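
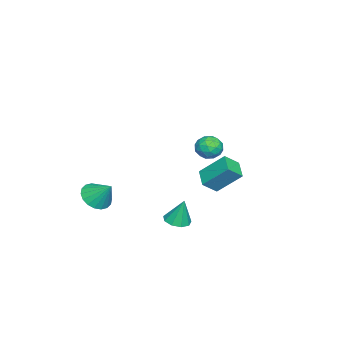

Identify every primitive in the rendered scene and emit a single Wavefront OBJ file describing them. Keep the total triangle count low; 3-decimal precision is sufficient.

v 3.226 1.077 -3.188
v 3.766 0.557 -3.066
v 3.274 1.483 -1.672
v 3.983 1.012 -3.195
v 3.845 1.497 -3.32
v 3.418 1.786 -3.384
v 2.9 1.743 -3.356
v 2.535 1.389 -3.249
v 2.493 0.888 -3.114
v 2.794 0.477 -3.014
v 3.297 0.346 -2.995
v -3.246 1.002 -0.006
v -2.69 1.609 -0.223
v -2.91 0.291 -1.137
v -2.354 0.898 -1.354
v -2.202 0.403 -0.677
v -2.41 0.843 0.022
v -3.19 1.057 -1.382
v -3.398 1.497 -0.683
v -2.655 1.643 -1.073
v -2.045 1.239 -0.637
v -3.555 0.661 -0.723
v -2.945 0.257 -0.287
v -2.998 1.368 -0.015
v -2.602 0.532 -1.345
v -2.514 0.241 -0.947
v -2.186 0.598 -1.075
v -2.833 0.918 0.129
v -2.506 1.275 0.001
v -2.22 0.566 -0.266
v -3.094 0.625 -1.361
v -2.767 0.982 -1.489
v -3.414 1.302 -0.285
v -3.086 1.659 -0.413
v -3.38 1.334 -1.094
v -2.65 1.745 -0.642
v -2.452 1.327 -1.307
v -2.944 1.421 -1.323
v -3.066 1.679 -0.912
v -2.291 1.508 -0.386
v -2.094 1.089 -1.051
v -2.005 0.799 -0.654
v -2.127 1.057 -0.242
v -2.271 1.528 -0.886
v -3.506 0.811 -0.309
v -3.309 0.392 -0.974
v -3.473 0.843 -1.118
v -3.595 1.101 -0.706
v -3.148 0.573 -0.053
v -2.95 0.155 -0.718
v -2.534 0.221 -0.448
v -2.656 0.479 -0.037
v -3.329 0.372 -0.474
v 2.128 2.696 -0.361
v 2.71 2.095 0.322
v 2.007 4.022 0.909
v 2.589 3.421 1.592
v 3.111 3.179 -0.772
v 3.693 2.578 -0.089
v 2.99 4.505 0.498
v 3.572 3.904 1.181
v 2.385 -3.705 -2.65
v 3.241 -4.145 -2.526
v 2.735 -2.715 -1.55
v 3.329 -3.845 -2.824
v 3.231 -3.517 -3.087
v 2.965 -3.227 -3.264
v 2.584 -3.031 -3.319
v 2.164 -2.968 -3.242
v 1.788 -3.052 -3.047
v 1.53 -3.265 -2.774
v 1.441 -3.564 -2.476
v 1.54 -3.892 -2.213
v 1.806 -4.183 -2.036
v 2.187 -4.378 -1.981
v 2.607 -4.441 -2.058
v 2.983 -4.357 -2.253
f 2 1 4
f 2 4 3
f 4 1 5
f 4 5 3
f 5 1 6
f 5 6 3
f 6 1 7
f 6 7 3
f 7 1 8
f 7 8 3
f 8 1 9
f 8 9 3
f 9 1 10
f 9 10 3
f 10 1 11
f 10 11 3
f 11 1 2
f 11 2 3
f 12 49 28
f 49 23 52
f 28 52 17
f 49 52 28
f 12 28 24
f 28 17 29
f 24 29 13
f 28 29 24
f 12 24 33
f 24 13 34
f 33 34 19
f 24 34 33
f 12 33 45
f 33 19 48
f 45 48 22
f 33 48 45
f 12 45 49
f 45 22 53
f 49 53 23
f 45 53 49
f 13 29 40
f 29 17 43
f 40 43 21
f 29 43 40
f 17 52 30
f 52 23 51
f 30 51 16
f 52 51 30
f 23 53 50
f 53 22 46
f 50 46 14
f 53 46 50
f 22 48 47
f 48 19 35
f 47 35 18
f 48 35 47
f 19 34 39
f 34 13 36
f 39 36 20
f 34 36 39
f 15 41 27
f 41 21 42
f 27 42 16
f 41 42 27
f 15 27 25
f 27 16 26
f 25 26 14
f 27 26 25
f 15 25 32
f 25 14 31
f 32 31 18
f 25 31 32
f 15 32 37
f 32 18 38
f 37 38 20
f 32 38 37
f 15 37 41
f 37 20 44
f 41 44 21
f 37 44 41
f 16 42 30
f 42 21 43
f 30 43 17
f 42 43 30
f 14 26 50
f 26 16 51
f 50 51 23
f 26 51 50
f 18 31 47
f 31 14 46
f 47 46 22
f 31 46 47
f 20 38 39
f 38 18 35
f 39 35 19
f 38 35 39
f 21 44 40
f 44 20 36
f 40 36 13
f 44 36 40
f 55 57 54
f 58 55 54
f 54 57 56
f 56 58 54
f 55 61 57
f 59 55 58
f 59 61 55
f 57 61 56
f 60 58 56
f 56 61 60
f 60 59 58
f 61 59 60
f 63 62 65
f 63 65 64
f 65 62 66
f 65 66 64
f 66 62 67
f 66 67 64
f 67 62 68
f 67 68 64
f 68 62 69
f 68 69 64
f 69 62 70
f 69 70 64
f 70 62 71
f 70 71 64
f 71 62 72
f 71 72 64
f 72 62 73
f 72 73 64
f 73 62 74
f 73 74 64
f 74 62 75
f 74 75 64
f 75 62 76
f 75 76 64
f 76 62 77
f 76 77 64
f 77 62 63
f 77 63 64



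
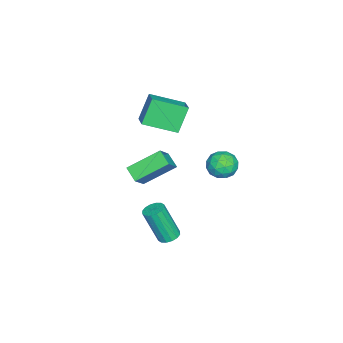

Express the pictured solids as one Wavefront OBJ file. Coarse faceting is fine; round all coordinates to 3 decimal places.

v 2.19 0.43 -2.97
v 2.786 0.501 -2.959
v 2.846 -0.3 -1.019
v 2.25 -0.37 -1.03
v 2.671 0.767 -2.846
v 2.731 -0.034 -0.906
v 2.428 0.942 -2.766
v 2.488 0.141 -0.826
v 2.121 0.981 -2.741
v 2.181 0.18 -0.801
v 1.832 0.872 -2.777
v 1.892 0.071 -0.837
v 1.64 0.644 -2.865
v 1.699 -0.156 -0.925
v 1.594 0.36 -2.981
v 1.654 -0.441 -1.041
v 1.709 0.094 -3.094
v 1.769 -0.707 -1.154
v 1.952 -0.081 -3.174
v 2.012 -0.882 -1.234
v 2.259 -0.12 -3.199
v 2.319 -0.921 -1.259
v 2.548 -0.011 -3.163
v 2.608 -0.812 -1.223
v 2.741 0.216 -3.075
v 2.8 -0.584 -1.135
v 0.074 -2.577 -0.136
v -0.827 -1.095 0.918
v -0.885 -2.477 -1.096
v -1.785 -0.995 -0.041
v 0.605 -1.925 -0.599
v -0.295 -0.443 0.456
v -0.353 -1.825 -1.558
v -1.254 -0.343 -0.504
v -1.39 -1.863 4.691
v -0.439 -1.352 5.115
v -1.999 -0.163 4.009
v -1.047 0.348 4.433
v -0.613 -2.148 3.287
v 0.339 -1.637 3.711
v -1.221 -0.448 2.605
v -0.27 0.063 3.029
v -1.58 2.59 0.939
v -0.747 2.466 1.207
v -1.333 1.774 -0.207
v -0.5 1.65 0.061
v -1.168 1.29 0.513
v -1.321 1.794 1.222
v -0.759 2.446 -0.222
v -0.912 2.95 0.487
v -0.24 2.377 0.49
v -0.493 1.662 0.944
v -1.587 2.578 0.056
v -1.84 1.863 0.51
v -1.185 2.6 1.174
v -0.895 1.64 -0.174
v -1.287 1.429 0.092
v -0.798 1.356 0.249
v -1.522 2.205 1.183
v -1.033 2.132 1.34
v -1.28 1.441 0.932
v -1.047 2.108 -0.34
v -0.558 2.035 -0.183
v -1.282 2.884 0.751
v -0.793 2.811 0.908
v -0.8 2.799 0.068
v -0.398 2.474 0.91
v -0.253 1.995 0.236
v -0.405 2.462 0.07
v -0.495 2.759 0.486
v -0.546 2.054 1.176
v -0.401 1.575 0.502
v -0.794 1.363 0.768
v -0.883 1.66 1.185
v -0.248 2.002 0.755
v -1.679 2.665 0.498
v -1.534 2.186 -0.176
v -1.197 2.58 -0.185
v -1.286 2.877 0.232
v -1.827 2.245 0.764
v -1.682 1.766 0.09
v -1.585 1.481 0.514
v -1.675 1.778 0.93
v -1.832 2.238 0.245
f 2 1 5
f 2 5 3
f 3 5 6
f 3 6 4
f 5 1 7
f 5 7 6
f 6 7 8
f 6 8 4
f 7 1 9
f 7 9 8
f 8 9 10
f 8 10 4
f 9 1 11
f 9 11 10
f 10 11 12
f 10 12 4
f 11 1 13
f 11 13 12
f 12 13 14
f 12 14 4
f 13 1 15
f 13 15 14
f 14 15 16
f 14 16 4
f 15 1 17
f 15 17 16
f 16 17 18
f 16 18 4
f 17 1 19
f 17 19 18
f 18 19 20
f 18 20 4
f 19 1 21
f 19 21 20
f 20 21 22
f 20 22 4
f 21 1 23
f 21 23 22
f 22 23 24
f 22 24 4
f 23 1 25
f 23 25 24
f 24 25 26
f 24 26 4
f 25 1 2
f 25 2 26
f 26 2 3
f 26 3 4
f 28 30 27
f 31 28 27
f 27 30 29
f 29 31 27
f 28 34 30
f 32 28 31
f 32 34 28
f 30 34 29
f 33 31 29
f 29 34 33
f 33 32 31
f 34 32 33
f 36 38 35
f 39 36 35
f 35 38 37
f 37 39 35
f 36 42 38
f 40 36 39
f 40 42 36
f 38 42 37
f 41 39 37
f 37 42 41
f 41 40 39
f 42 40 41
f 43 80 59
f 80 54 83
f 59 83 48
f 80 83 59
f 43 59 55
f 59 48 60
f 55 60 44
f 59 60 55
f 43 55 64
f 55 44 65
f 64 65 50
f 55 65 64
f 43 64 76
f 64 50 79
f 76 79 53
f 64 79 76
f 43 76 80
f 76 53 84
f 80 84 54
f 76 84 80
f 44 60 71
f 60 48 74
f 71 74 52
f 60 74 71
f 48 83 61
f 83 54 82
f 61 82 47
f 83 82 61
f 54 84 81
f 84 53 77
f 81 77 45
f 84 77 81
f 53 79 78
f 79 50 66
f 78 66 49
f 79 66 78
f 50 65 70
f 65 44 67
f 70 67 51
f 65 67 70
f 46 72 58
f 72 52 73
f 58 73 47
f 72 73 58
f 46 58 56
f 58 47 57
f 56 57 45
f 58 57 56
f 46 56 63
f 56 45 62
f 63 62 49
f 56 62 63
f 46 63 68
f 63 49 69
f 68 69 51
f 63 69 68
f 46 68 72
f 68 51 75
f 72 75 52
f 68 75 72
f 47 73 61
f 73 52 74
f 61 74 48
f 73 74 61
f 45 57 81
f 57 47 82
f 81 82 54
f 57 82 81
f 49 62 78
f 62 45 77
f 78 77 53
f 62 77 78
f 51 69 70
f 69 49 66
f 70 66 50
f 69 66 70
f 52 75 71
f 75 51 67
f 71 67 44
f 75 67 71



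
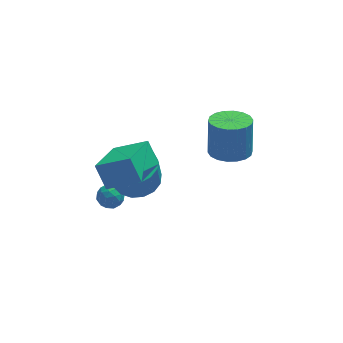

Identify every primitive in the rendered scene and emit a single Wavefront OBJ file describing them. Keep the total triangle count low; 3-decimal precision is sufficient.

v -0.857 0.386 0.332
v 0.093 0.892 0.563
v -0.094 0.579 2.018
v -1.043 0.074 1.788
v -0.266 1.275 0.599
v -0.453 0.962 2.054
v -0.76 1.455 0.575
v -0.947 1.142 2.03
v -1.277 1.39 0.494
v -1.463 1.077 1.95
v -1.697 1.095 0.377
v -1.883 0.782 1.832
v -1.924 0.638 0.25
v -2.111 0.325 1.705
v -1.907 0.123 0.141
v -2.094 -0.19 1.596
v -1.65 -0.331 0.076
v -1.836 -0.644 1.532
v -1.211 -0.622 0.07
v -1.397 -0.934 1.525
v -0.69 -0.681 0.124
v -0.877 -0.994 1.579
v -0.208 -0.496 0.226
v -0.395 -0.808 1.681
v 0.126 -0.108 0.352
v -0.061 -0.421 1.807
v 0.234 0.392 0.474
v 0.048 0.08 1.929
v 3.396 1.162 0.86
v 4.383 1.078 0.837
v 4.47 1.614 2.637
v 3.484 1.698 2.66
v 4.317 1.497 0.716
v 4.404 2.032 2.516
v 4.069 1.849 0.623
v 4.156 2.384 2.423
v 3.688 2.065 0.577
v 3.775 2.601 2.377
v 3.249 2.102 0.587
v 3.336 2.638 2.387
v 2.839 1.954 0.651
v 2.927 2.489 2.451
v 2.54 1.648 0.757
v 2.627 2.184 2.557
v 2.41 1.246 0.883
v 2.497 1.782 2.683
v 2.476 0.828 1.004
v 2.563 1.363 2.804
v 2.724 0.476 1.097
v 2.811 1.011 2.897
v 3.105 0.259 1.143
v 3.192 0.795 2.943
v 3.544 0.222 1.133
v 3.631 0.758 2.933
v 3.953 0.371 1.069
v 4.041 0.906 2.869
v 4.253 0.676 0.963
v 4.34 1.212 2.763
v -1.853 0.244 2.927
v -2.812 -1.443 3.618
v -0.414 -0.233 3.759
v -1.373 -1.92 4.45
v -1.467 -0.4 1.89
v -2.426 -2.087 2.581
v -0.028 -0.877 2.722
v -0.987 -2.564 3.413
v -2.599 0.696 -0.905
v -2.1 1.1 -0.704
v -1.92 0.2 -1.596
v -1.421 0.604 -1.395
v -1.666 0.139 -0.976
v -2.086 0.445 -0.548
v -1.934 0.855 -1.752
v -2.354 1.161 -1.324
v -1.689 1.198 -1.227
v -1.524 0.756 -0.748
v -2.496 0.544 -1.552
v -2.331 0.102 -1.073
v -2.41 0.941 -0.744
v -1.61 0.359 -1.556
v -1.755 0.085 -1.31
v -1.461 0.323 -1.192
v -2.401 0.556 -0.652
v -2.108 0.794 -0.534
v -1.853 0.229 -0.694
v -1.912 0.506 -1.766
v -1.619 0.744 -1.648
v -2.559 0.977 -1.108
v -2.265 1.215 -0.99
v -2.167 1.071 -1.606
v -1.874 1.237 -0.933
v -1.475 0.945 -1.34
v -1.777 1.093 -1.549
v -2.023 1.273 -1.298
v -1.777 0.977 -0.651
v -1.378 0.686 -1.058
v -1.522 0.412 -0.811
v -1.769 0.592 -0.56
v -1.535 1.035 -0.959
v -2.642 0.614 -1.242
v -2.243 0.323 -1.649
v -2.251 0.708 -1.74
v -2.498 0.888 -1.489
v -2.545 0.355 -0.96
v -2.146 0.063 -1.367
v -1.997 0.027 -1.002
v -2.243 0.207 -0.751
v -2.485 0.265 -1.341
f 2 1 5
f 2 5 3
f 3 5 6
f 3 6 4
f 5 1 7
f 5 7 6
f 6 7 8
f 6 8 4
f 7 1 9
f 7 9 8
f 8 9 10
f 8 10 4
f 9 1 11
f 9 11 10
f 10 11 12
f 10 12 4
f 11 1 13
f 11 13 12
f 12 13 14
f 12 14 4
f 13 1 15
f 13 15 14
f 14 15 16
f 14 16 4
f 15 1 17
f 15 17 16
f 16 17 18
f 16 18 4
f 17 1 19
f 17 19 18
f 18 19 20
f 18 20 4
f 19 1 21
f 19 21 20
f 20 21 22
f 20 22 4
f 21 1 23
f 21 23 22
f 22 23 24
f 22 24 4
f 23 1 25
f 23 25 24
f 24 25 26
f 24 26 4
f 25 1 27
f 25 27 26
f 26 27 28
f 26 28 4
f 27 1 2
f 27 2 28
f 28 2 3
f 28 3 4
f 30 29 33
f 30 33 31
f 31 33 34
f 31 34 32
f 33 29 35
f 33 35 34
f 34 35 36
f 34 36 32
f 35 29 37
f 35 37 36
f 36 37 38
f 36 38 32
f 37 29 39
f 37 39 38
f 38 39 40
f 38 40 32
f 39 29 41
f 39 41 40
f 40 41 42
f 40 42 32
f 41 29 43
f 41 43 42
f 42 43 44
f 42 44 32
f 43 29 45
f 43 45 44
f 44 45 46
f 44 46 32
f 45 29 47
f 45 47 46
f 46 47 48
f 46 48 32
f 47 29 49
f 47 49 48
f 48 49 50
f 48 50 32
f 49 29 51
f 49 51 50
f 50 51 52
f 50 52 32
f 51 29 53
f 51 53 52
f 52 53 54
f 52 54 32
f 53 29 55
f 53 55 54
f 54 55 56
f 54 56 32
f 55 29 57
f 55 57 56
f 56 57 58
f 56 58 32
f 57 29 30
f 57 30 58
f 58 30 31
f 58 31 32
f 60 62 59
f 63 60 59
f 59 62 61
f 61 63 59
f 60 66 62
f 64 60 63
f 64 66 60
f 62 66 61
f 65 63 61
f 61 66 65
f 65 64 63
f 66 64 65
f 67 104 83
f 104 78 107
f 83 107 72
f 104 107 83
f 67 83 79
f 83 72 84
f 79 84 68
f 83 84 79
f 67 79 88
f 79 68 89
f 88 89 74
f 79 89 88
f 67 88 100
f 88 74 103
f 100 103 77
f 88 103 100
f 67 100 104
f 100 77 108
f 104 108 78
f 100 108 104
f 68 84 95
f 84 72 98
f 95 98 76
f 84 98 95
f 72 107 85
f 107 78 106
f 85 106 71
f 107 106 85
f 78 108 105
f 108 77 101
f 105 101 69
f 108 101 105
f 77 103 102
f 103 74 90
f 102 90 73
f 103 90 102
f 74 89 94
f 89 68 91
f 94 91 75
f 89 91 94
f 70 96 82
f 96 76 97
f 82 97 71
f 96 97 82
f 70 82 80
f 82 71 81
f 80 81 69
f 82 81 80
f 70 80 87
f 80 69 86
f 87 86 73
f 80 86 87
f 70 87 92
f 87 73 93
f 92 93 75
f 87 93 92
f 70 92 96
f 92 75 99
f 96 99 76
f 92 99 96
f 71 97 85
f 97 76 98
f 85 98 72
f 97 98 85
f 69 81 105
f 81 71 106
f 105 106 78
f 81 106 105
f 73 86 102
f 86 69 101
f 102 101 77
f 86 101 102
f 75 93 94
f 93 73 90
f 94 90 74
f 93 90 94
f 76 99 95
f 99 75 91
f 95 91 68
f 99 91 95



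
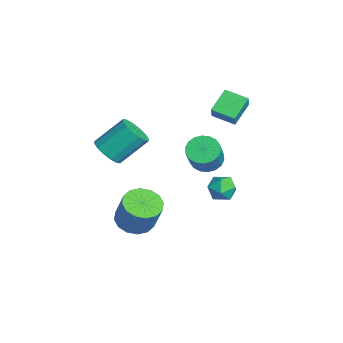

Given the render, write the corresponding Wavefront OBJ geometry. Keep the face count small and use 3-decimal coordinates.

v 0.798 1.707 -0.927
v 1.471 1.587 -1.449
v 2.455 1.134 -0.075
v 1.782 1.253 0.447
v 1.503 1.955 -1.351
v 2.488 1.502 0.023
v 1.396 2.275 -1.169
v 2.381 1.822 0.205
v 1.171 2.481 -0.939
v 2.155 2.028 0.435
v 0.871 2.535 -0.707
v 1.856 2.082 0.667
v 0.557 2.424 -0.518
v 1.542 1.971 0.856
v 0.291 2.171 -0.41
v 1.275 1.718 0.963
v 0.125 1.826 -0.405
v 1.109 1.373 0.969
v 0.092 1.458 -0.503
v 1.077 1.005 0.871
v 0.199 1.138 -0.685
v 1.184 0.685 0.689
v 0.425 0.932 -0.915
v 1.409 0.479 0.459
v 0.724 0.878 -1.147
v 1.709 0.425 0.227
v 1.038 0.989 -1.336
v 2.023 0.536 0.038
v 1.305 1.242 -1.443
v 2.289 0.789 -0.07
v 0.074 2.135 1.599
v 0.56 1.967 2.361
v -0.781 3.053 2.346
v -0.294 2.885 3.108
v 0.854 3.095 1.312
v 1.341 2.927 2.074
v -0 4.013 2.059
v 0.486 3.845 2.821
v 2.004 2.198 -1.994
v 2.398 2.473 -1.33
v 3.042 1.427 -2.29
v 3.436 1.702 -1.626
v 2.779 1.22 -1.542
v 2.137 1.696 -1.359
v 3.303 2.204 -2.261
v 2.661 2.68 -2.078
v 3.201 2.477 -1.495
v 2.877 1.869 -1.05
v 2.563 2.031 -2.57
v 2.239 1.423 -2.125
v 1.467 -3.325 0.807
v 1.831 -3.854 1.408
v 1.757 -2.444 2.694
v 1.393 -1.915 2.093
v 2.183 -3.649 1.203
v 2.109 -2.239 2.49
v 2.342 -3.357 0.892
v 2.268 -1.947 2.179
v 2.267 -3.056 0.558
v 2.193 -1.646 1.845
v 1.978 -2.828 0.291
v 1.904 -1.418 1.577
v 1.552 -2.732 0.162
v 1.478 -1.322 1.448
v 1.103 -2.796 0.206
v 1.029 -1.386 1.492
v 0.751 -3.001 0.41
v 0.677 -1.591 1.697
v 0.592 -3.293 0.721
v 0.518 -1.883 2.008
v 0.667 -3.594 1.055
v 0.593 -2.184 2.342
v 0.956 -3.822 1.323
v 0.882 -2.412 2.609
v 1.382 -3.918 1.452
v 1.308 -2.508 2.738
v 1.162 -1.978 -4.512
v 2.11 -2.055 -4.908
v 2.826 -1.799 -3.243
v 1.878 -1.722 -2.848
v 1.991 -1.536 -4.936
v 2.706 -1.28 -3.271
v 1.649 -1.136 -4.851
v 2.364 -0.88 -3.186
v 1.177 -0.961 -4.675
v 1.892 -0.705 -3.01
v 0.701 -1.059 -4.456
v 1.416 -0.803 -2.791
v 0.349 -1.403 -4.251
v 1.064 -1.147 -2.587
v 0.214 -1.901 -4.117
v 0.93 -1.645 -2.452
v 0.334 -2.42 -4.089
v 1.049 -2.164 -2.424
v 0.676 -2.82 -4.174
v 1.391 -2.564 -2.509
v 1.148 -2.995 -4.35
v 1.863 -2.739 -2.685
v 1.624 -2.897 -4.569
v 2.339 -2.641 -2.904
v 1.976 -2.553 -4.773
v 2.691 -2.297 -3.109
f 2 1 5
f 2 5 3
f 3 5 6
f 3 6 4
f 5 1 7
f 5 7 6
f 6 7 8
f 6 8 4
f 7 1 9
f 7 9 8
f 8 9 10
f 8 10 4
f 9 1 11
f 9 11 10
f 10 11 12
f 10 12 4
f 11 1 13
f 11 13 12
f 12 13 14
f 12 14 4
f 13 1 15
f 13 15 14
f 14 15 16
f 14 16 4
f 15 1 17
f 15 17 16
f 16 17 18
f 16 18 4
f 17 1 19
f 17 19 18
f 18 19 20
f 18 20 4
f 19 1 21
f 19 21 20
f 20 21 22
f 20 22 4
f 21 1 23
f 21 23 22
f 22 23 24
f 22 24 4
f 23 1 25
f 23 25 24
f 24 25 26
f 24 26 4
f 25 1 27
f 25 27 26
f 26 27 28
f 26 28 4
f 27 1 29
f 27 29 28
f 28 29 30
f 28 30 4
f 29 1 2
f 29 2 30
f 30 2 3
f 30 3 4
f 32 34 31
f 35 32 31
f 31 34 33
f 33 35 31
f 32 38 34
f 36 32 35
f 36 38 32
f 34 38 33
f 37 35 33
f 33 38 37
f 37 36 35
f 38 36 37
f 39 50 44
f 39 44 40
f 39 40 46
f 39 46 49
f 39 49 50
f 40 44 48
f 44 50 43
f 50 49 41
f 49 46 45
f 46 40 47
f 42 48 43
f 42 43 41
f 42 41 45
f 42 45 47
f 42 47 48
f 43 48 44
f 41 43 50
f 45 41 49
f 47 45 46
f 48 47 40
f 52 51 55
f 52 55 53
f 53 55 56
f 53 56 54
f 55 51 57
f 55 57 56
f 56 57 58
f 56 58 54
f 57 51 59
f 57 59 58
f 58 59 60
f 58 60 54
f 59 51 61
f 59 61 60
f 60 61 62
f 60 62 54
f 61 51 63
f 61 63 62
f 62 63 64
f 62 64 54
f 63 51 65
f 63 65 64
f 64 65 66
f 64 66 54
f 65 51 67
f 65 67 66
f 66 67 68
f 66 68 54
f 67 51 69
f 67 69 68
f 68 69 70
f 68 70 54
f 69 51 71
f 69 71 70
f 70 71 72
f 70 72 54
f 71 51 73
f 71 73 72
f 72 73 74
f 72 74 54
f 73 51 75
f 73 75 74
f 74 75 76
f 74 76 54
f 75 51 52
f 75 52 76
f 76 52 53
f 76 53 54
f 78 77 81
f 78 81 79
f 79 81 82
f 79 82 80
f 81 77 83
f 81 83 82
f 82 83 84
f 82 84 80
f 83 77 85
f 83 85 84
f 84 85 86
f 84 86 80
f 85 77 87
f 85 87 86
f 86 87 88
f 86 88 80
f 87 77 89
f 87 89 88
f 88 89 90
f 88 90 80
f 89 77 91
f 89 91 90
f 90 91 92
f 90 92 80
f 91 77 93
f 91 93 92
f 92 93 94
f 92 94 80
f 93 77 95
f 93 95 94
f 94 95 96
f 94 96 80
f 95 77 97
f 95 97 96
f 96 97 98
f 96 98 80
f 97 77 99
f 97 99 98
f 98 99 100
f 98 100 80
f 99 77 101
f 99 101 100
f 100 101 102
f 100 102 80
f 101 77 78
f 101 78 102
f 102 78 79
f 102 79 80



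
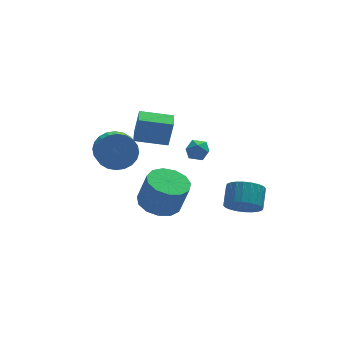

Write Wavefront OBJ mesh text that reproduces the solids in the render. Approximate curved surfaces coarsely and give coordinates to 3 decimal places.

v -2.327 1.53 -0.657
v -1.45 1.184 -1.096
v -1.596 0.084 -0.522
v -2.473 0.43 -0.083
v -1.308 1.345 -0.752
v -1.454 0.245 -0.178
v -1.321 1.534 -0.393
v -1.467 0.434 0.181
v -1.487 1.722 -0.075
v -1.634 0.622 0.5
v -1.781 1.882 0.155
v -1.928 0.781 0.73
v -2.158 1.987 0.261
v -2.305 0.887 0.836
v -2.561 2.024 0.228
v -2.707 0.923 0.802
v -2.928 1.985 0.059
v -3.075 0.884 0.634
v -3.204 1.876 -0.218
v -3.35 0.776 0.356
v -3.346 1.715 -0.562
v -3.492 0.615 0.012
v -3.333 1.526 -0.921
v -3.479 0.426 -0.347
v -3.166 1.338 -1.24
v -3.313 0.238 -0.665
v -2.872 1.179 -1.47
v -3.019 0.078 -0.895
v -2.495 1.073 -1.576
v -2.642 -0.027 -1.001
v -2.093 1.037 -1.542
v -2.239 -0.064 -0.968
v -1.725 1.076 -1.374
v -1.872 -0.025 -0.799
v 2.364 3.498 -3.378
v 2.899 3.231 -3.026
v 1.661 3.149 -2.574
v 2.196 2.882 -2.222
v 2.129 3.57 -2.282
v 2.563 3.786 -2.779
v 1.997 2.594 -2.821
v 2.431 2.81 -3.318
v 2.672 2.672 -2.682
v 2.754 3.276 -2.349
v 1.806 3.104 -3.251
v 1.888 3.708 -2.918
v -1.276 1.986 -0.596
v -1.024 1.945 0.851
v -0.985 2.932 -0.621
v -0.733 2.891 0.827
v 0.313 1.489 -0.887
v 0.565 1.448 0.561
v 0.604 2.435 -0.911
v 0.856 2.394 0.536
v 2.664 -2.907 -2.634
v 3.212 -2.635 -3.335
v 3.623 -1.741 -2.666
v 3.076 -2.013 -1.966
v 2.911 -2.445 -3.403
v 3.322 -1.551 -2.734
v 2.571 -2.326 -3.354
v 2.983 -1.432 -2.685
v 2.246 -2.295 -3.196
v 2.658 -1.401 -2.527
v 1.985 -2.357 -2.952
v 2.396 -1.463 -2.283
v 1.827 -2.503 -2.66
v 2.238 -1.609 -1.991
v 1.797 -2.711 -2.364
v 2.208 -1.816 -1.695
v 1.898 -2.948 -2.109
v 2.309 -2.054 -1.44
v 2.117 -3.179 -1.934
v 2.528 -2.285 -1.265
v 2.418 -3.369 -1.866
v 2.829 -2.475 -1.197
v 2.757 -3.488 -1.915
v 3.169 -2.594 -1.246
v 3.082 -3.519 -2.073
v 3.494 -2.625 -1.404
v 3.344 -3.457 -2.317
v 3.755 -2.563 -1.648
v 3.502 -3.311 -2.609
v 3.913 -2.417 -1.94
v 3.532 -3.104 -2.905
v 3.943 -2.209 -2.236
v 3.431 -2.866 -3.16
v 3.842 -1.972 -2.491
v -1.347 -2.814 -1.539
v -0.34 -2.934 -1.811
v 0.054 -3.207 -0.232
v -0.953 -3.086 0.039
v -0.413 -2.359 -1.694
v -0.019 -2.631 -0.115
v -0.783 -1.928 -1.527
v -0.389 -2.201 0.052
v -1.332 -1.779 -1.365
v -0.938 -2.051 0.214
v -1.885 -1.958 -1.257
v -1.491 -2.23 0.322
v -2.268 -2.408 -1.24
v -1.874 -2.681 0.339
v -2.358 -2.988 -1.317
v -1.964 -3.26 0.262
v -2.127 -3.512 -1.465
v -1.734 -3.785 0.114
v -1.649 -3.815 -1.637
v -1.255 -4.087 -0.058
v -1.074 -3.799 -1.778
v -0.68 -4.072 -0.199
v -0.586 -3.471 -1.843
v -0.192 -3.744 -0.264
f 2 1 5
f 2 5 3
f 3 5 6
f 3 6 4
f 5 1 7
f 5 7 6
f 6 7 8
f 6 8 4
f 7 1 9
f 7 9 8
f 8 9 10
f 8 10 4
f 9 1 11
f 9 11 10
f 10 11 12
f 10 12 4
f 11 1 13
f 11 13 12
f 12 13 14
f 12 14 4
f 13 1 15
f 13 15 14
f 14 15 16
f 14 16 4
f 15 1 17
f 15 17 16
f 16 17 18
f 16 18 4
f 17 1 19
f 17 19 18
f 18 19 20
f 18 20 4
f 19 1 21
f 19 21 20
f 20 21 22
f 20 22 4
f 21 1 23
f 21 23 22
f 22 23 24
f 22 24 4
f 23 1 25
f 23 25 24
f 24 25 26
f 24 26 4
f 25 1 27
f 25 27 26
f 26 27 28
f 26 28 4
f 27 1 29
f 27 29 28
f 28 29 30
f 28 30 4
f 29 1 31
f 29 31 30
f 30 31 32
f 30 32 4
f 31 1 33
f 31 33 32
f 32 33 34
f 32 34 4
f 33 1 2
f 33 2 34
f 34 2 3
f 34 3 4
f 35 46 40
f 35 40 36
f 35 36 42
f 35 42 45
f 35 45 46
f 36 40 44
f 40 46 39
f 46 45 37
f 45 42 41
f 42 36 43
f 38 44 39
f 38 39 37
f 38 37 41
f 38 41 43
f 38 43 44
f 39 44 40
f 37 39 46
f 41 37 45
f 43 41 42
f 44 43 36
f 48 50 47
f 51 48 47
f 47 50 49
f 49 51 47
f 48 54 50
f 52 48 51
f 52 54 48
f 50 54 49
f 53 51 49
f 49 54 53
f 53 52 51
f 54 52 53
f 56 55 59
f 56 59 57
f 57 59 60
f 57 60 58
f 59 55 61
f 59 61 60
f 60 61 62
f 60 62 58
f 61 55 63
f 61 63 62
f 62 63 64
f 62 64 58
f 63 55 65
f 63 65 64
f 64 65 66
f 64 66 58
f 65 55 67
f 65 67 66
f 66 67 68
f 66 68 58
f 67 55 69
f 67 69 68
f 68 69 70
f 68 70 58
f 69 55 71
f 69 71 70
f 70 71 72
f 70 72 58
f 71 55 73
f 71 73 72
f 72 73 74
f 72 74 58
f 73 55 75
f 73 75 74
f 74 75 76
f 74 76 58
f 75 55 77
f 75 77 76
f 76 77 78
f 76 78 58
f 77 55 79
f 77 79 78
f 78 79 80
f 78 80 58
f 79 55 81
f 79 81 80
f 80 81 82
f 80 82 58
f 81 55 83
f 81 83 82
f 82 83 84
f 82 84 58
f 83 55 85
f 83 85 84
f 84 85 86
f 84 86 58
f 85 55 87
f 85 87 86
f 86 87 88
f 86 88 58
f 87 55 56
f 87 56 88
f 88 56 57
f 88 57 58
f 90 89 93
f 90 93 91
f 91 93 94
f 91 94 92
f 93 89 95
f 93 95 94
f 94 95 96
f 94 96 92
f 95 89 97
f 95 97 96
f 96 97 98
f 96 98 92
f 97 89 99
f 97 99 98
f 98 99 100
f 98 100 92
f 99 89 101
f 99 101 100
f 100 101 102
f 100 102 92
f 101 89 103
f 101 103 102
f 102 103 104
f 102 104 92
f 103 89 105
f 103 105 104
f 104 105 106
f 104 106 92
f 105 89 107
f 105 107 106
f 106 107 108
f 106 108 92
f 107 89 109
f 107 109 108
f 108 109 110
f 108 110 92
f 109 89 111
f 109 111 110
f 110 111 112
f 110 112 92
f 111 89 90
f 111 90 112
f 112 90 91
f 112 91 92



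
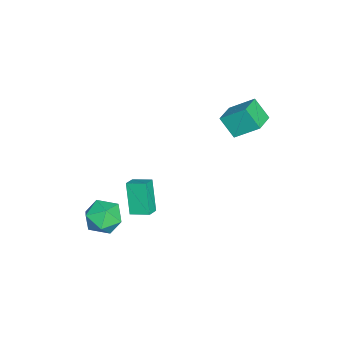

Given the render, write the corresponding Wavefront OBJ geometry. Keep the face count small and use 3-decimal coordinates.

v -4.404 2.971 1.557
v -4.332 4.369 2.657
v -4.002 3.839 0.428
v -3.93 5.237 1.528
v -3.01 2.683 1.832
v -2.938 4.081 2.932
v -2.608 3.551 0.703
v -2.536 4.949 1.803
v 0.871 -1.105 -3.249
v -0.046 -1.487 -1.49
v 0.994 0.007 -2.943
v 0.077 -0.375 -1.184
v 1.623 -1.285 -2.896
v 0.706 -1.667 -1.137
v 1.746 -0.173 -2.59
v 0.829 -0.555 -0.831
v 0.889 -2.766 -3.043
v 1.387 -1.945 -2.343
v 2.633 -3.315 -3.637
v 3.131 -2.494 -2.937
v 2.593 -3.438 -2.456
v 1.515 -3.098 -2.089
v 2.505 -2.162 -3.891
v 1.427 -1.822 -3.524
v 2.386 -1.571 -2.867
v 2.44 -2.36 -1.98
v 1.58 -2.9 -4
v 1.634 -3.689 -3.113
f 2 4 1
f 5 2 1
f 1 4 3
f 3 5 1
f 2 8 4
f 6 2 5
f 6 8 2
f 4 8 3
f 7 5 3
f 3 8 7
f 7 6 5
f 8 6 7
f 10 12 9
f 13 10 9
f 9 12 11
f 11 13 9
f 10 16 12
f 14 10 13
f 14 16 10
f 12 16 11
f 15 13 11
f 11 16 15
f 15 14 13
f 16 14 15
f 17 28 22
f 17 22 18
f 17 18 24
f 17 24 27
f 17 27 28
f 18 22 26
f 22 28 21
f 28 27 19
f 27 24 23
f 24 18 25
f 20 26 21
f 20 21 19
f 20 19 23
f 20 23 25
f 20 25 26
f 21 26 22
f 19 21 28
f 23 19 27
f 25 23 24
f 26 25 18



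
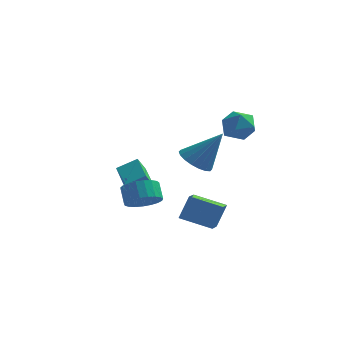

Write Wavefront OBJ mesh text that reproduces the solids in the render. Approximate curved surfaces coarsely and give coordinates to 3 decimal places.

v -0.246 -1.193 -2.866
v 0.171 -0.72 -1.627
v -0.242 0.087 -3.355
v 0.174 0.559 -2.116
v 1.386 -1.379 -3.344
v 1.802 -0.907 -2.105
v 1.389 -0.1 -3.833
v 1.806 0.373 -2.594
v 1.933 4.343 1.334
v 2.533 3.866 1.973
v 1.267 2.934 0.907
v 1.867 2.457 1.546
v 1.141 3.05 1.891
v 1.553 3.921 2.155
v 2.247 2.879 0.725
v 2.659 3.75 0.989
v 2.728 2.961 1.597
v 2.044 3.066 2.318
v 1.756 3.734 0.562
v 1.072 3.839 1.283
v -2.905 1.01 -2.625
v -3.251 0.749 -1.86
v -3.671 2.837 -2.348
v -4.018 2.575 -1.583
v -1.902 1.345 -2.057
v -2.249 1.083 -1.292
v -2.669 3.171 -1.78
v -3.015 2.91 -1.015
v -1.709 -2.258 -1.399
v -1.162 -1.602 -1.741
v -1.465 -0.965 -1.003
v -2.011 -1.622 -0.661
v -1.489 -1.539 -1.929
v -1.792 -0.903 -1.192
v -1.854 -1.601 -2.026
v -2.157 -0.965 -1.288
v -2.194 -1.776 -2.014
v -2.497 -1.14 -1.276
v -2.45 -2.035 -1.896
v -2.753 -1.399 -1.158
v -2.577 -2.332 -1.692
v -2.88 -1.696 -0.954
v -2.555 -2.617 -1.437
v -2.858 -1.981 -0.699
v -2.386 -2.839 -1.175
v -2.689 -2.203 -0.438
v -2.1 -2.961 -0.953
v -2.403 -2.325 -0.215
v -1.746 -2.962 -0.807
v -2.049 -2.325 -0.07
v -1.386 -2.84 -0.764
v -1.689 -2.204 -0.026
v -1.081 -2.618 -0.83
v -1.384 -1.982 -0.093
v -0.885 -2.334 -0.995
v -1.188 -1.698 -0.258
v -0.832 -2.037 -1.23
v -1.135 -1.4 -0.492
v -0.93 -1.778 -1.493
v -1.233 -1.141 -0.756
v 0.784 -2.695 1.68
v 1.402 -2.218 1.175
v 1.996 -2.465 3.38
v 1.149 -1.922 1.315
v 0.824 -1.779 1.527
v 0.491 -1.817 1.77
v 0.216 -2.03 1.995
v 0.054 -2.374 2.157
v 0.036 -2.782 2.225
v 0.167 -3.173 2.185
v 0.42 -3.469 2.045
v 0.745 -3.612 1.833
v 1.078 -3.573 1.59
v 1.353 -3.361 1.365
v 1.515 -3.016 1.203
v 1.533 -2.608 1.135
f 2 4 1
f 5 2 1
f 1 4 3
f 3 5 1
f 2 8 4
f 6 2 5
f 6 8 2
f 4 8 3
f 7 5 3
f 3 8 7
f 7 6 5
f 8 6 7
f 9 20 14
f 9 14 10
f 9 10 16
f 9 16 19
f 9 19 20
f 10 14 18
f 14 20 13
f 20 19 11
f 19 16 15
f 16 10 17
f 12 18 13
f 12 13 11
f 12 11 15
f 12 15 17
f 12 17 18
f 13 18 14
f 11 13 20
f 15 11 19
f 17 15 16
f 18 17 10
f 22 24 21
f 25 22 21
f 21 24 23
f 23 25 21
f 22 28 24
f 26 22 25
f 26 28 22
f 24 28 23
f 27 25 23
f 23 28 27
f 27 26 25
f 28 26 27
f 30 29 33
f 30 33 31
f 31 33 34
f 31 34 32
f 33 29 35
f 33 35 34
f 34 35 36
f 34 36 32
f 35 29 37
f 35 37 36
f 36 37 38
f 36 38 32
f 37 29 39
f 37 39 38
f 38 39 40
f 38 40 32
f 39 29 41
f 39 41 40
f 40 41 42
f 40 42 32
f 41 29 43
f 41 43 42
f 42 43 44
f 42 44 32
f 43 29 45
f 43 45 44
f 44 45 46
f 44 46 32
f 45 29 47
f 45 47 46
f 46 47 48
f 46 48 32
f 47 29 49
f 47 49 48
f 48 49 50
f 48 50 32
f 49 29 51
f 49 51 50
f 50 51 52
f 50 52 32
f 51 29 53
f 51 53 52
f 52 53 54
f 52 54 32
f 53 29 55
f 53 55 54
f 54 55 56
f 54 56 32
f 55 29 57
f 55 57 56
f 56 57 58
f 56 58 32
f 57 29 59
f 57 59 58
f 58 59 60
f 58 60 32
f 59 29 30
f 59 30 60
f 60 30 31
f 60 31 32
f 62 61 64
f 62 64 63
f 64 61 65
f 64 65 63
f 65 61 66
f 65 66 63
f 66 61 67
f 66 67 63
f 67 61 68
f 67 68 63
f 68 61 69
f 68 69 63
f 69 61 70
f 69 70 63
f 70 61 71
f 70 71 63
f 71 61 72
f 71 72 63
f 72 61 73
f 72 73 63
f 73 61 74
f 73 74 63
f 74 61 75
f 74 75 63
f 75 61 76
f 75 76 63
f 76 61 62
f 76 62 63



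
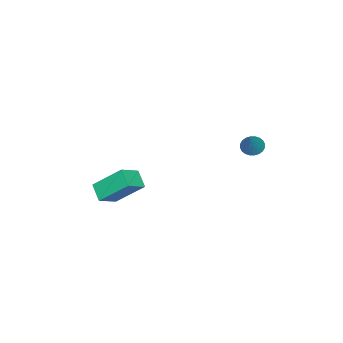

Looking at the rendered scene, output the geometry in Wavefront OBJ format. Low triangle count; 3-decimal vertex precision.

v -2.951 -4.762 -3.086
v -3.242 -3.506 -1.917
v -2.512 -4.158 -3.624
v -2.804 -2.903 -2.455
v -2.036 -4.997 -2.605
v -2.328 -3.742 -1.436
v -1.598 -4.394 -3.143
v -1.889 -3.138 -1.974
v -4.168 1.37 0.64
v -3.768 1.256 0.344
v -3.312 1.67 1.68
v -3.79 1.45 0.306
v -3.869 1.632 0.319
v -3.994 1.774 0.381
v -4.145 1.855 0.482
v -4.3 1.862 0.607
v -4.435 1.794 0.737
v -4.528 1.661 0.852
v -4.567 1.485 0.935
v -4.545 1.291 0.973
v -4.466 1.109 0.96
v -4.341 0.966 0.898
v -4.19 0.886 0.797
v -4.035 0.879 0.672
v -3.901 0.947 0.542
v -3.807 1.079 0.427
f 2 4 1
f 5 2 1
f 1 4 3
f 3 5 1
f 2 8 4
f 6 2 5
f 6 8 2
f 4 8 3
f 7 5 3
f 3 8 7
f 7 6 5
f 8 6 7
f 10 9 12
f 10 12 11
f 12 9 13
f 12 13 11
f 13 9 14
f 13 14 11
f 14 9 15
f 14 15 11
f 15 9 16
f 15 16 11
f 16 9 17
f 16 17 11
f 17 9 18
f 17 18 11
f 18 9 19
f 18 19 11
f 19 9 20
f 19 20 11
f 20 9 21
f 20 21 11
f 21 9 22
f 21 22 11
f 22 9 23
f 22 23 11
f 23 9 24
f 23 24 11
f 24 9 25
f 24 25 11
f 25 9 26
f 25 26 11
f 26 9 10
f 26 10 11



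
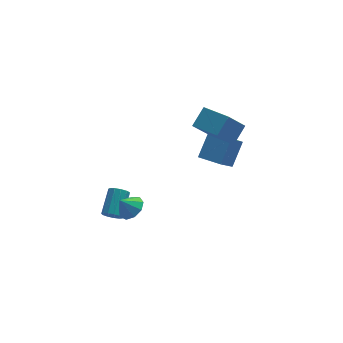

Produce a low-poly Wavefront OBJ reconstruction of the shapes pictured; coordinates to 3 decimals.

v -3.356 -1.682 0.437
v -2.96 -1.591 -0.003
v -2.307 -0.347 0.842
v -2.704 -0.438 1.283
v -3.229 -1.4 -0.077
v -2.576 -0.156 0.769
v -3.539 -1.299 0.013
v -2.886 -0.054 0.859
v -3.79 -1.319 0.238
v -3.138 -0.075 1.083
v -3.905 -1.455 0.526
v -3.252 -0.21 1.371
v -3.845 -1.663 0.786
v -3.192 -0.418 1.631
v -3.63 -1.877 0.935
v -2.977 -0.632 1.78
v -3.328 -2.029 0.926
v -2.675 -0.785 1.771
v -3.035 -2.071 0.762
v -2.382 -0.827 1.607
v -2.845 -1.99 0.495
v -2.192 -0.746 1.34
v -2.816 -1.811 0.21
v -2.164 -0.566 1.055
v 3.352 3.621 -1.208
v 2.388 2.558 0.27
v 4.183 4.572 0.017
v 3.22 3.51 1.496
v 4.42 2.67 -1.196
v 3.457 1.608 0.283
v 5.252 3.622 0.03
v 4.288 2.559 1.508
v -2.486 -2.535 1.821
v -1.932 -2.106 2.227
v -3.094 -2.525 2.639
v -2.28 -1.765 1.965
v -2.725 -1.783 1.635
v -3.058 -2.154 1.392
v -3.123 -2.702 1.349
v -2.89 -3.172 1.528
v -2.468 -3.344 1.843
v -2.055 -3.137 2.148
v -1.843 -2.648 2.3
v 4.119 1.381 2.171
v 3.034 0.905 3.656
v 3.085 2.864 1.89
v 2 2.389 3.375
v 4.94 2.111 3.005
v 3.855 1.636 4.49
v 3.906 3.595 2.724
v 2.821 3.119 4.209
f 2 1 5
f 2 5 3
f 3 5 6
f 3 6 4
f 5 1 7
f 5 7 6
f 6 7 8
f 6 8 4
f 7 1 9
f 7 9 8
f 8 9 10
f 8 10 4
f 9 1 11
f 9 11 10
f 10 11 12
f 10 12 4
f 11 1 13
f 11 13 12
f 12 13 14
f 12 14 4
f 13 1 15
f 13 15 14
f 14 15 16
f 14 16 4
f 15 1 17
f 15 17 16
f 16 17 18
f 16 18 4
f 17 1 19
f 17 19 18
f 18 19 20
f 18 20 4
f 19 1 21
f 19 21 20
f 20 21 22
f 20 22 4
f 21 1 23
f 21 23 22
f 22 23 24
f 22 24 4
f 23 1 2
f 23 2 24
f 24 2 3
f 24 3 4
f 26 28 25
f 29 26 25
f 25 28 27
f 27 29 25
f 26 32 28
f 30 26 29
f 30 32 26
f 28 32 27
f 31 29 27
f 27 32 31
f 31 30 29
f 32 30 31
f 34 33 36
f 34 36 35
f 36 33 37
f 36 37 35
f 37 33 38
f 37 38 35
f 38 33 39
f 38 39 35
f 39 33 40
f 39 40 35
f 40 33 41
f 40 41 35
f 41 33 42
f 41 42 35
f 42 33 43
f 42 43 35
f 43 33 34
f 43 34 35
f 45 47 44
f 48 45 44
f 44 47 46
f 46 48 44
f 45 51 47
f 49 45 48
f 49 51 45
f 47 51 46
f 50 48 46
f 46 51 50
f 50 49 48
f 51 49 50



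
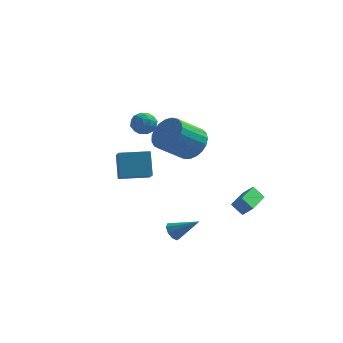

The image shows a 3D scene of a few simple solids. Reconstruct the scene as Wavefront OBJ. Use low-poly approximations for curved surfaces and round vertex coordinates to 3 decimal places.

v 3.109 2.594 -3.661
v 3.693 2.524 -3.075
v 3.416 4.508 -3.74
v 4 4.438 -3.154
v 3.76 2.462 -4.326
v 4.344 2.392 -3.74
v 4.067 4.376 -4.405
v 4.651 4.306 -3.819
v 1.127 -3.025 -2.882
v 1.398 -3.358 -3.301
v 2.493 -3.075 -1.958
v 1.463 -2.959 -3.375
v 1.37 -2.592 -3.218
v 1.164 -2.427 -2.904
v 0.94 -2.542 -2.58
v 0.804 -2.883 -2.397
v 0.819 -3.291 -2.441
v 0.978 -3.574 -2.692
v 1.207 -3.601 -3.031
v -2.808 1.815 -1.794
v -3.103 2.638 -0.383
v -3.289 3.205 -2.706
v -3.584 4.028 -1.295
v -1.156 2.392 -1.785
v -1.451 3.215 -0.374
v -1.637 3.782 -2.697
v -1.932 4.605 -1.286
v -1.565 -0.517 3.353
v -1.165 -0.012 3.751
v -0.655 -1.328 3.469
v -0.255 -0.823 3.867
v -0.881 -1.129 4.164
v -1.443 -0.628 4.092
v -0.377 -0.712 3.128
v -0.939 -0.211 3.056
v -0.431 -0.132 3.612
v -0.743 -0.39 4.252
v -1.077 -0.95 2.968
v -1.389 -1.208 3.608
v -1.445 -0.193 3.542
v -0.375 -1.147 3.678
v -0.743 -1.327 3.853
v -0.508 -1.03 4.087
v -1.608 -0.555 3.742
v -1.374 -0.258 3.976
v -1.206 -0.915 4.219
v -0.446 -1.082 3.244
v -0.212 -0.785 3.478
v -1.312 -0.31 3.133
v -1.077 -0.013 3.367
v -0.614 -0.425 3.001
v -0.779 0.033 3.694
v -0.244 -0.444 3.762
v -0.315 -0.379 3.328
v -0.646 -0.084 3.285
v -0.962 -0.118 4.07
v -0.427 -0.595 4.138
v -0.794 -0.775 4.313
v -1.125 -0.48 4.27
v -0.53 -0.189 3.988
v -1.393 -0.745 3.082
v -0.858 -1.222 3.15
v -0.695 -0.86 2.95
v -1.026 -0.565 2.907
v -1.576 -0.896 3.458
v -1.041 -1.373 3.526
v -1.174 -1.256 3.935
v -1.505 -0.961 3.892
v -1.29 -1.151 3.232
v 1.624 -0.644 2.376
v 2.071 -0.167 3.236
v 0.963 -1.199 4.384
v 0.516 -1.676 3.524
v 1.725 0.105 3.147
v 0.617 -0.927 4.295
v 1.361 0.248 2.925
v 0.254 -0.784 4.073
v 1.044 0.237 2.608
v -0.064 -0.795 3.756
v 0.826 0.073 2.251
v -0.282 -0.959 3.399
v 0.746 -0.214 1.916
v -0.361 -1.247 3.063
v 0.818 -0.576 1.66
v -0.289 -1.609 2.808
v 1.03 -0.95 1.528
v -0.078 -1.982 2.675
v 1.344 -1.271 1.542
v 0.236 -2.303 2.69
v 1.706 -1.483 1.701
v 0.599 -2.515 2.849
v 2.055 -1.55 1.977
v 0.947 -2.582 3.125
v 2.328 -1.461 2.321
v 1.221 -2.493 3.469
v 2.48 -1.23 2.675
v 1.373 -2.262 3.823
v 2.484 -0.898 2.978
v 1.376 -1.93 4.126
v 2.339 -0.522 3.176
v 1.232 -1.554 4.324
f 2 4 1
f 5 2 1
f 1 4 3
f 3 5 1
f 2 8 4
f 6 2 5
f 6 8 2
f 4 8 3
f 7 5 3
f 3 8 7
f 7 6 5
f 8 6 7
f 10 9 12
f 10 12 11
f 12 9 13
f 12 13 11
f 13 9 14
f 13 14 11
f 14 9 15
f 14 15 11
f 15 9 16
f 15 16 11
f 16 9 17
f 16 17 11
f 17 9 18
f 17 18 11
f 18 9 19
f 18 19 11
f 19 9 10
f 19 10 11
f 21 23 20
f 24 21 20
f 20 23 22
f 22 24 20
f 21 27 23
f 25 21 24
f 25 27 21
f 23 27 22
f 26 24 22
f 22 27 26
f 26 25 24
f 27 25 26
f 28 65 44
f 65 39 68
f 44 68 33
f 65 68 44
f 28 44 40
f 44 33 45
f 40 45 29
f 44 45 40
f 28 40 49
f 40 29 50
f 49 50 35
f 40 50 49
f 28 49 61
f 49 35 64
f 61 64 38
f 49 64 61
f 28 61 65
f 61 38 69
f 65 69 39
f 61 69 65
f 29 45 56
f 45 33 59
f 56 59 37
f 45 59 56
f 33 68 46
f 68 39 67
f 46 67 32
f 68 67 46
f 39 69 66
f 69 38 62
f 66 62 30
f 69 62 66
f 38 64 63
f 64 35 51
f 63 51 34
f 64 51 63
f 35 50 55
f 50 29 52
f 55 52 36
f 50 52 55
f 31 57 43
f 57 37 58
f 43 58 32
f 57 58 43
f 31 43 41
f 43 32 42
f 41 42 30
f 43 42 41
f 31 41 48
f 41 30 47
f 48 47 34
f 41 47 48
f 31 48 53
f 48 34 54
f 53 54 36
f 48 54 53
f 31 53 57
f 53 36 60
f 57 60 37
f 53 60 57
f 32 58 46
f 58 37 59
f 46 59 33
f 58 59 46
f 30 42 66
f 42 32 67
f 66 67 39
f 42 67 66
f 34 47 63
f 47 30 62
f 63 62 38
f 47 62 63
f 36 54 55
f 54 34 51
f 55 51 35
f 54 51 55
f 37 60 56
f 60 36 52
f 56 52 29
f 60 52 56
f 71 70 74
f 71 74 72
f 72 74 75
f 72 75 73
f 74 70 76
f 74 76 75
f 75 76 77
f 75 77 73
f 76 70 78
f 76 78 77
f 77 78 79
f 77 79 73
f 78 70 80
f 78 80 79
f 79 80 81
f 79 81 73
f 80 70 82
f 80 82 81
f 81 82 83
f 81 83 73
f 82 70 84
f 82 84 83
f 83 84 85
f 83 85 73
f 84 70 86
f 84 86 85
f 85 86 87
f 85 87 73
f 86 70 88
f 86 88 87
f 87 88 89
f 87 89 73
f 88 70 90
f 88 90 89
f 89 90 91
f 89 91 73
f 90 70 92
f 90 92 91
f 91 92 93
f 91 93 73
f 92 70 94
f 92 94 93
f 93 94 95
f 93 95 73
f 94 70 96
f 94 96 95
f 95 96 97
f 95 97 73
f 96 70 98
f 96 98 97
f 97 98 99
f 97 99 73
f 98 70 100
f 98 100 99
f 99 100 101
f 99 101 73
f 100 70 71
f 100 71 101
f 101 71 72
f 101 72 73



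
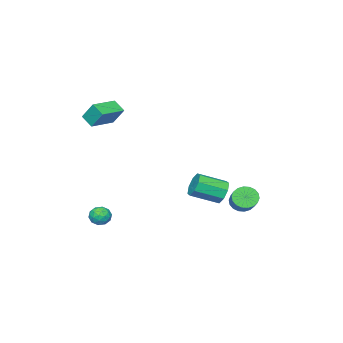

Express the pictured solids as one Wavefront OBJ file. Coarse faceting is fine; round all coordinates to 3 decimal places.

v 0.447 3.631 -1.061
v 0.969 3.796 -1.698
v 2.155 2.673 -1.016
v 1.633 2.509 -0.379
v 1.057 4.192 -1.199
v 2.243 3.069 -0.517
v 0.788 4.26 -0.62
v 1.974 3.137 0.063
v 0.319 3.959 -0.298
v 1.505 2.836 0.384
v -0.075 3.467 -0.424
v 1.111 2.344 0.258
v -0.163 3.071 -0.923
v 1.023 1.948 -0.241
v 0.106 3.003 -1.503
v 1.292 1.88 -0.82
v 0.575 3.304 -1.824
v 1.761 2.181 -1.142
v -1.933 3.172 -2.667
v -1.433 2.579 -2.589
v -0.247 3.714 -1.574
v -0.747 4.308 -1.653
v -1.327 2.731 -2.882
v -0.141 3.866 -1.868
v -1.341 2.971 -3.133
v -0.155 4.106 -2.119
v -1.473 3.25 -3.292
v -0.287 4.385 -2.277
v -1.695 3.514 -3.327
v -0.509 4.649 -2.312
v -1.965 3.71 -3.231
v -0.779 4.845 -2.217
v -2.228 3.8 -3.024
v -1.042 4.935 -2.009
v -2.433 3.766 -2.746
v -1.247 4.901 -1.731
v -2.539 3.614 -2.452
v -1.353 4.749 -1.438
v -2.525 3.374 -2.201
v -1.339 4.509 -1.187
v -2.393 3.095 -2.043
v -1.207 4.23 -1.028
v -2.171 2.831 -2.008
v -0.985 3.966 -0.993
v -1.901 2.635 -2.103
v -0.715 3.77 -1.089
v -1.638 2.545 -2.311
v -0.452 3.68 -1.296
v 1.751 -3.321 3.016
v 1.67 -4.111 3.573
v 1.679 -2.544 4.105
v 1.598 -3.334 4.663
v 3.502 -3.386 3.177
v 3.421 -4.176 3.735
v 3.43 -2.609 4.267
v 3.349 -3.399 4.824
v 3.006 -2.527 -3.902
v 3.589 -2.867 -3.665
v 2.571 -3.533 -4.275
v 3.154 -3.873 -4.038
v 2.69 -3.591 -3.573
v 2.959 -2.969 -3.342
v 3.201 -3.431 -4.598
v 3.47 -2.809 -4.367
v 3.709 -3.425 -4.095
v 3.394 -3.524 -3.461
v 2.766 -2.876 -4.479
v 2.451 -2.975 -3.845
v 3.335 -2.609 -3.751
v 2.825 -3.791 -4.189
v 2.552 -3.625 -3.916
v 2.895 -3.825 -3.776
v 2.965 -2.669 -3.561
v 3.308 -2.869 -3.421
v 2.78 -3.294 -3.367
v 2.852 -3.531 -4.519
v 3.195 -3.731 -4.379
v 3.265 -2.575 -4.164
v 3.608 -2.775 -4.024
v 3.38 -3.106 -4.573
v 3.749 -3.137 -3.864
v 3.493 -3.728 -4.084
v 3.521 -3.468 -4.413
v 3.679 -3.103 -4.277
v 3.563 -3.195 -3.492
v 3.308 -3.786 -3.711
v 3.035 -3.62 -3.437
v 3.193 -3.255 -3.302
v 3.634 -3.523 -3.745
v 2.852 -2.614 -4.229
v 2.597 -3.205 -4.448
v 2.967 -3.145 -4.638
v 3.125 -2.78 -4.503
v 2.667 -2.672 -3.856
v 2.411 -3.263 -4.076
v 2.481 -3.297 -3.663
v 2.639 -2.932 -3.527
v 2.526 -2.877 -4.195
f 2 1 5
f 2 5 3
f 3 5 6
f 3 6 4
f 5 1 7
f 5 7 6
f 6 7 8
f 6 8 4
f 7 1 9
f 7 9 8
f 8 9 10
f 8 10 4
f 9 1 11
f 9 11 10
f 10 11 12
f 10 12 4
f 11 1 13
f 11 13 12
f 12 13 14
f 12 14 4
f 13 1 15
f 13 15 14
f 14 15 16
f 14 16 4
f 15 1 17
f 15 17 16
f 16 17 18
f 16 18 4
f 17 1 2
f 17 2 18
f 18 2 3
f 18 3 4
f 20 19 23
f 20 23 21
f 21 23 24
f 21 24 22
f 23 19 25
f 23 25 24
f 24 25 26
f 24 26 22
f 25 19 27
f 25 27 26
f 26 27 28
f 26 28 22
f 27 19 29
f 27 29 28
f 28 29 30
f 28 30 22
f 29 19 31
f 29 31 30
f 30 31 32
f 30 32 22
f 31 19 33
f 31 33 32
f 32 33 34
f 32 34 22
f 33 19 35
f 33 35 34
f 34 35 36
f 34 36 22
f 35 19 37
f 35 37 36
f 36 37 38
f 36 38 22
f 37 19 39
f 37 39 38
f 38 39 40
f 38 40 22
f 39 19 41
f 39 41 40
f 40 41 42
f 40 42 22
f 41 19 43
f 41 43 42
f 42 43 44
f 42 44 22
f 43 19 45
f 43 45 44
f 44 45 46
f 44 46 22
f 45 19 47
f 45 47 46
f 46 47 48
f 46 48 22
f 47 19 20
f 47 20 48
f 48 20 21
f 48 21 22
f 50 52 49
f 53 50 49
f 49 52 51
f 51 53 49
f 50 56 52
f 54 50 53
f 54 56 50
f 52 56 51
f 55 53 51
f 51 56 55
f 55 54 53
f 56 54 55
f 57 94 73
f 94 68 97
f 73 97 62
f 94 97 73
f 57 73 69
f 73 62 74
f 69 74 58
f 73 74 69
f 57 69 78
f 69 58 79
f 78 79 64
f 69 79 78
f 57 78 90
f 78 64 93
f 90 93 67
f 78 93 90
f 57 90 94
f 90 67 98
f 94 98 68
f 90 98 94
f 58 74 85
f 74 62 88
f 85 88 66
f 74 88 85
f 62 97 75
f 97 68 96
f 75 96 61
f 97 96 75
f 68 98 95
f 98 67 91
f 95 91 59
f 98 91 95
f 67 93 92
f 93 64 80
f 92 80 63
f 93 80 92
f 64 79 84
f 79 58 81
f 84 81 65
f 79 81 84
f 60 86 72
f 86 66 87
f 72 87 61
f 86 87 72
f 60 72 70
f 72 61 71
f 70 71 59
f 72 71 70
f 60 70 77
f 70 59 76
f 77 76 63
f 70 76 77
f 60 77 82
f 77 63 83
f 82 83 65
f 77 83 82
f 60 82 86
f 82 65 89
f 86 89 66
f 82 89 86
f 61 87 75
f 87 66 88
f 75 88 62
f 87 88 75
f 59 71 95
f 71 61 96
f 95 96 68
f 71 96 95
f 63 76 92
f 76 59 91
f 92 91 67
f 76 91 92
f 65 83 84
f 83 63 80
f 84 80 64
f 83 80 84
f 66 89 85
f 89 65 81
f 85 81 58
f 89 81 85



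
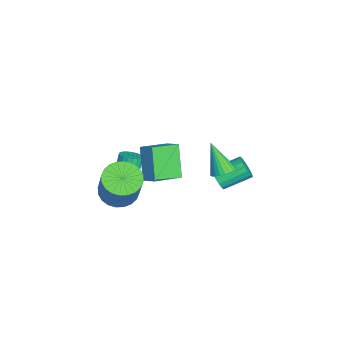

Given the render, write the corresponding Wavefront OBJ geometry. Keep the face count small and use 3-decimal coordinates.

v -2.571 -2.851 -3.393
v -2.254 -2.379 -3.355
v -2.992 -2.016 -1.709
v -3.309 -2.489 -1.747
v -2.45 -2.298 -3.461
v -3.189 -1.936 -1.815
v -2.667 -2.313 -3.555
v -3.406 -1.951 -1.909
v -2.867 -2.421 -3.621
v -3.606 -2.059 -1.975
v -3.017 -2.604 -3.648
v -3.755 -2.241 -2.002
v -3.088 -2.829 -3.63
v -3.827 -2.466 -1.984
v -3.071 -3.058 -3.572
v -3.809 -2.695 -1.926
v -2.967 -3.251 -3.483
v -3.705 -2.889 -1.837
v -2.794 -3.375 -3.378
v -3.533 -3.013 -1.732
v -2.583 -3.409 -3.276
v -3.322 -3.046 -1.63
v -2.37 -3.346 -3.194
v -3.108 -2.984 -1.548
v -2.191 -3.198 -3.146
v -2.93 -2.835 -1.5
v -2.078 -2.989 -3.141
v -2.817 -2.627 -1.496
v -2.05 -2.757 -3.18
v -2.789 -2.395 -1.534
v -2.113 -2.541 -3.256
v -2.851 -2.179 -1.61
v -1.175 -3.054 -2.378
v -0.532 -2.476 -2.795
v 0.499 -2.269 -0.92
v -0.145 -2.846 -0.502
v -0.789 -2.229 -2.681
v 0.242 -2.022 -0.806
v -1.105 -2.107 -2.521
v -0.074 -1.9 -0.646
v -1.431 -2.129 -2.339
v -0.4 -1.922 -0.464
v -1.719 -2.292 -2.163
v -0.688 -2.085 -0.288
v -1.924 -2.571 -2.019
v -0.893 -2.364 -0.144
v -2.015 -2.923 -1.931
v -0.984 -2.716 -0.055
v -1.978 -3.295 -1.91
v -0.947 -3.088 -0.034
v -1.819 -3.631 -1.96
v -0.788 -3.424 -0.085
v -1.562 -3.878 -2.074
v -0.531 -3.671 -0.199
v -1.246 -4 -2.234
v -0.215 -3.793 -0.359
v -0.92 -3.978 -2.416
v 0.111 -3.771 -0.541
v -0.632 -3.815 -2.592
v 0.399 -3.608 -0.717
v -0.427 -3.536 -2.736
v 0.604 -3.329 -0.861
v -0.336 -3.184 -2.825
v 0.695 -2.977 -0.949
v -0.373 -2.812 -2.846
v 0.658 -2.605 -0.97
v -3.326 -0.827 -0.918
v -2.539 -2.061 -0.436
v -2.754 -0.28 -0.449
v -1.968 -1.513 0.033
v -2.232 -0.707 -2.393
v -1.446 -1.94 -1.911
v -1.661 -0.159 -1.924
v -0.874 -1.393 -1.442
v -1.841 1.499 -2.235
v -1.596 1.791 -2.737
v -1.874 3.112 -2.107
v -2.119 2.821 -1.605
v -1.888 1.762 -2.806
v -2.166 3.083 -2.176
v -2.169 1.673 -2.744
v -2.448 2.994 -2.114
v -2.376 1.545 -2.566
v -2.654 2.866 -1.935
v -2.459 1.406 -2.311
v -2.737 2.727 -1.681
v -2.401 1.288 -2.04
v -2.679 2.609 -1.409
v -2.215 1.219 -1.813
v -2.493 2.54 -1.182
v -1.943 1.214 -1.683
v -2.221 2.535 -1.052
v -1.648 1.275 -1.679
v -1.926 2.596 -1.049
v -1.396 1.387 -1.803
v -1.675 2.708 -1.173
v -1.247 1.525 -2.026
v -1.525 2.846 -1.396
v -1.234 1.657 -2.297
v -1.512 2.978 -1.666
v -1.36 1.753 -2.553
v -1.638 3.074 -1.923
v 2.615 1.526 2.508
v 3.127 1.572 2.797
v 1.905 0.994 3.852
v 3.037 1.781 2.832
v 2.882 1.951 2.818
v 2.687 2.057 2.757
v 2.481 2.081 2.657
v 2.295 2.021 2.535
v 2.158 1.886 2.409
v 2.09 1.696 2.298
v 2.103 1.48 2.219
v 2.193 1.271 2.184
v 2.348 1.101 2.199
v 2.543 0.996 2.26
v 2.749 0.971 2.359
v 2.935 1.031 2.481
v 3.072 1.167 2.607
v 3.14 1.357 2.718
f 2 1 5
f 2 5 3
f 3 5 6
f 3 6 4
f 5 1 7
f 5 7 6
f 6 7 8
f 6 8 4
f 7 1 9
f 7 9 8
f 8 9 10
f 8 10 4
f 9 1 11
f 9 11 10
f 10 11 12
f 10 12 4
f 11 1 13
f 11 13 12
f 12 13 14
f 12 14 4
f 13 1 15
f 13 15 14
f 14 15 16
f 14 16 4
f 15 1 17
f 15 17 16
f 16 17 18
f 16 18 4
f 17 1 19
f 17 19 18
f 18 19 20
f 18 20 4
f 19 1 21
f 19 21 20
f 20 21 22
f 20 22 4
f 21 1 23
f 21 23 22
f 22 23 24
f 22 24 4
f 23 1 25
f 23 25 24
f 24 25 26
f 24 26 4
f 25 1 27
f 25 27 26
f 26 27 28
f 26 28 4
f 27 1 29
f 27 29 28
f 28 29 30
f 28 30 4
f 29 1 31
f 29 31 30
f 30 31 32
f 30 32 4
f 31 1 2
f 31 2 32
f 32 2 3
f 32 3 4
f 34 33 37
f 34 37 35
f 35 37 38
f 35 38 36
f 37 33 39
f 37 39 38
f 38 39 40
f 38 40 36
f 39 33 41
f 39 41 40
f 40 41 42
f 40 42 36
f 41 33 43
f 41 43 42
f 42 43 44
f 42 44 36
f 43 33 45
f 43 45 44
f 44 45 46
f 44 46 36
f 45 33 47
f 45 47 46
f 46 47 48
f 46 48 36
f 47 33 49
f 47 49 48
f 48 49 50
f 48 50 36
f 49 33 51
f 49 51 50
f 50 51 52
f 50 52 36
f 51 33 53
f 51 53 52
f 52 53 54
f 52 54 36
f 53 33 55
f 53 55 54
f 54 55 56
f 54 56 36
f 55 33 57
f 55 57 56
f 56 57 58
f 56 58 36
f 57 33 59
f 57 59 58
f 58 59 60
f 58 60 36
f 59 33 61
f 59 61 60
f 60 61 62
f 60 62 36
f 61 33 63
f 61 63 62
f 62 63 64
f 62 64 36
f 63 33 65
f 63 65 64
f 64 65 66
f 64 66 36
f 65 33 34
f 65 34 66
f 66 34 35
f 66 35 36
f 68 70 67
f 71 68 67
f 67 70 69
f 69 71 67
f 68 74 70
f 72 68 71
f 72 74 68
f 70 74 69
f 73 71 69
f 69 74 73
f 73 72 71
f 74 72 73
f 76 75 79
f 76 79 77
f 77 79 80
f 77 80 78
f 79 75 81
f 79 81 80
f 80 81 82
f 80 82 78
f 81 75 83
f 81 83 82
f 82 83 84
f 82 84 78
f 83 75 85
f 83 85 84
f 84 85 86
f 84 86 78
f 85 75 87
f 85 87 86
f 86 87 88
f 86 88 78
f 87 75 89
f 87 89 88
f 88 89 90
f 88 90 78
f 89 75 91
f 89 91 90
f 90 91 92
f 90 92 78
f 91 75 93
f 91 93 92
f 92 93 94
f 92 94 78
f 93 75 95
f 93 95 94
f 94 95 96
f 94 96 78
f 95 75 97
f 95 97 96
f 96 97 98
f 96 98 78
f 97 75 99
f 97 99 98
f 98 99 100
f 98 100 78
f 99 75 101
f 99 101 100
f 100 101 102
f 100 102 78
f 101 75 76
f 101 76 102
f 102 76 77
f 102 77 78
f 104 103 106
f 104 106 105
f 106 103 107
f 106 107 105
f 107 103 108
f 107 108 105
f 108 103 109
f 108 109 105
f 109 103 110
f 109 110 105
f 110 103 111
f 110 111 105
f 111 103 112
f 111 112 105
f 112 103 113
f 112 113 105
f 113 103 114
f 113 114 105
f 114 103 115
f 114 115 105
f 115 103 116
f 115 116 105
f 116 103 117
f 116 117 105
f 117 103 118
f 117 118 105
f 118 103 119
f 118 119 105
f 119 103 120
f 119 120 105
f 120 103 104
f 120 104 105



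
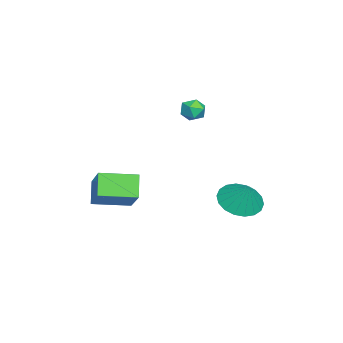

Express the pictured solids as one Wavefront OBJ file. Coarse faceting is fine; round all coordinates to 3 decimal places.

v 0.244 3.106 -1.871
v 1.133 2.565 -2.071
v 0.776 3.574 -0.769
v 1.211 2.979 -2.284
v 1.098 3.417 -2.416
v 0.815 3.794 -2.44
v 0.419 4.035 -2.351
v -0.012 4.091 -2.166
v -0.392 3.953 -1.924
v -0.646 3.646 -1.671
v -0.724 3.233 -1.457
v -0.61 2.794 -1.325
v -0.327 2.418 -1.302
v 0.068 2.177 -1.391
v 0.499 2.12 -1.575
v 0.879 2.259 -1.818
v 2.251 -2.921 -0.287
v 3.533 -2.341 0.898
v 1.729 -1.309 -0.512
v 3.01 -0.728 0.674
v 3.05 -2.792 -1.214
v 4.331 -2.211 -0.028
v 2.527 -1.179 -1.438
v 3.809 -0.599 -0.253
v -0.064 1.465 3.314
v 0.223 1.097 2.874
v -0.863 0.803 3.346
v -0.576 0.435 2.906
v -0.331 0.479 3.498
v 0.163 0.888 3.478
v -0.803 1.012 2.742
v -0.309 1.421 2.722
v -0.233 0.817 2.521
v 0.059 0.488 2.988
v -0.699 1.412 3.232
v -0.407 1.083 3.699
f 2 1 4
f 2 4 3
f 4 1 5
f 4 5 3
f 5 1 6
f 5 6 3
f 6 1 7
f 6 7 3
f 7 1 8
f 7 8 3
f 8 1 9
f 8 9 3
f 9 1 10
f 9 10 3
f 10 1 11
f 10 11 3
f 11 1 12
f 11 12 3
f 12 1 13
f 12 13 3
f 13 1 14
f 13 14 3
f 14 1 15
f 14 15 3
f 15 1 16
f 15 16 3
f 16 1 2
f 16 2 3
f 18 20 17
f 21 18 17
f 17 20 19
f 19 21 17
f 18 24 20
f 22 18 21
f 22 24 18
f 20 24 19
f 23 21 19
f 19 24 23
f 23 22 21
f 24 22 23
f 25 36 30
f 25 30 26
f 25 26 32
f 25 32 35
f 25 35 36
f 26 30 34
f 30 36 29
f 36 35 27
f 35 32 31
f 32 26 33
f 28 34 29
f 28 29 27
f 28 27 31
f 28 31 33
f 28 33 34
f 29 34 30
f 27 29 36
f 31 27 35
f 33 31 32
f 34 33 26



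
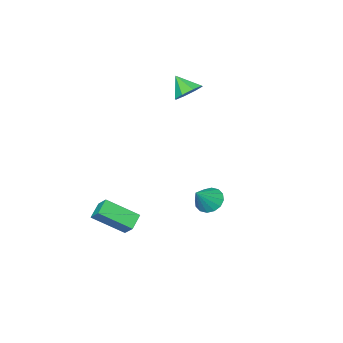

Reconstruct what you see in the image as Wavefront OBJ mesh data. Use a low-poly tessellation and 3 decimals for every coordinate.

v 0.231 3.527 -2.184
v 0.702 3.875 -2.698
v 1.209 3.633 -1.216
v 0.497 4.176 -2.524
v 0.221 4.304 -2.259
v -0.053 4.223 -1.973
v -0.25 3.956 -1.744
v -0.319 3.574 -1.632
v -0.241 3.179 -1.669
v -0.036 2.878 -1.843
v 0.24 2.751 -2.109
v 0.514 2.832 -2.394
v 0.712 3.099 -2.624
v 0.78 3.481 -2.735
v 1.877 -0.176 -4.572
v 3.038 -1.345 -3.53
v 1.982 0.522 -3.907
v 3.143 -0.648 -2.864
v 2.657 0.168 -5.056
v 3.818 -1.002 -4.013
v 2.762 0.865 -4.39
v 3.923 -0.304 -3.348
v -2.851 -1.3 2.142
v -2.454 -1.813 1.593
v -2.749 -2.18 3.038
v -2.041 -1.431 1.92
v -2.103 -0.973 2.378
v -2.603 -0.706 2.697
v -3.248 -0.787 2.692
v -3.661 -1.168 2.364
v -3.6 -1.627 1.907
v -3.1 -1.893 1.587
f 2 1 4
f 2 4 3
f 4 1 5
f 4 5 3
f 5 1 6
f 5 6 3
f 6 1 7
f 6 7 3
f 7 1 8
f 7 8 3
f 8 1 9
f 8 9 3
f 9 1 10
f 9 10 3
f 10 1 11
f 10 11 3
f 11 1 12
f 11 12 3
f 12 1 13
f 12 13 3
f 13 1 14
f 13 14 3
f 14 1 2
f 14 2 3
f 16 18 15
f 19 16 15
f 15 18 17
f 17 19 15
f 16 22 18
f 20 16 19
f 20 22 16
f 18 22 17
f 21 19 17
f 17 22 21
f 21 20 19
f 22 20 21
f 24 23 26
f 24 26 25
f 26 23 27
f 26 27 25
f 27 23 28
f 27 28 25
f 28 23 29
f 28 29 25
f 29 23 30
f 29 30 25
f 30 23 31
f 30 31 25
f 31 23 32
f 31 32 25
f 32 23 24
f 32 24 25



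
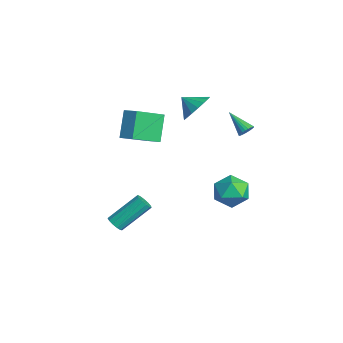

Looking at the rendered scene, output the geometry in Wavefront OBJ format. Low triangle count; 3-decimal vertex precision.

v -1.119 3.574 2.372
v -0.805 3.539 2.772
v -2.321 3.046 3.268
v -0.872 3.726 2.792
v -0.977 3.889 2.747
v -1.104 4.004 2.646
v -1.232 4.054 2.502
v -1.344 4.031 2.339
v -1.421 3.938 2.181
v -1.452 3.79 2.052
v -1.433 3.609 1.971
v -1.366 3.423 1.952
v -1.261 3.259 1.996
v -1.134 3.144 2.098
v -1.005 3.094 2.241
v -0.894 3.118 2.404
v -0.817 3.21 2.563
v -0.785 3.358 2.692
v -2.473 -1.601 2.006
v -1.898 -3.386 3.098
v -3.392 -1.013 3.45
v -2.817 -2.798 4.542
v -1.703 -1.162 2.318
v -1.128 -2.947 3.41
v -2.622 -0.574 3.762
v -2.047 -2.359 4.854
v 0.651 -4.605 -1.729
v 1.18 -4.689 -1.607
v 1.139 -3.019 -0.269
v 0.609 -2.935 -0.391
v 1.176 -4.496 -1.849
v 1.135 -2.826 -0.511
v 1.005 -4.337 -2.053
v 0.964 -2.667 -0.715
v 0.721 -4.263 -2.154
v 0.68 -2.593 -0.816
v 0.415 -4.298 -2.12
v 0.374 -2.628 -0.782
v 0.184 -4.43 -1.962
v 0.143 -2.76 -0.624
v 0.101 -4.618 -1.73
v 0.06 -2.948 -0.392
v 0.192 -4.802 -1.497
v 0.151 -3.132 -0.16
v 0.429 -4.923 -1.339
v 0.388 -3.253 -0.001
v 0.736 -4.943 -1.304
v 0.695 -3.273 0.034
v 1.016 -4.856 -1.404
v 0.975 -3.186 -0.066
v -2.809 1.365 3.669
v -2.182 1.529 4.495
v -3.491 0.735 4.311
v -2.511 1.908 4.517
v -2.909 2.162 4.345
v -3.283 2.235 4.018
v -3.549 2.108 3.61
v -3.645 1.811 3.217
v -3.55 1.411 2.926
v -3.285 1.002 2.806
v -2.91 0.675 2.884
v -2.513 0.507 3.141
v -2.183 0.535 3.519
v -1.997 0.754 3.932
v -1.996 1.112 4.284
v -2.496 3.922 -3.13
v -1.395 3.905 -3.518
v -2.265 2.195 -2.402
v -1.164 2.178 -2.79
v -1.466 2.898 -1.922
v -1.609 3.965 -2.372
v -2.051 2.135 -3.548
v -2.194 3.202 -3.998
v -1.12 2.801 -3.776
v -0.759 3.272 -2.772
v -2.901 2.828 -3.148
v -2.54 3.299 -2.144
f 2 1 4
f 2 4 3
f 4 1 5
f 4 5 3
f 5 1 6
f 5 6 3
f 6 1 7
f 6 7 3
f 7 1 8
f 7 8 3
f 8 1 9
f 8 9 3
f 9 1 10
f 9 10 3
f 10 1 11
f 10 11 3
f 11 1 12
f 11 12 3
f 12 1 13
f 12 13 3
f 13 1 14
f 13 14 3
f 14 1 15
f 14 15 3
f 15 1 16
f 15 16 3
f 16 1 17
f 16 17 3
f 17 1 18
f 17 18 3
f 18 1 2
f 18 2 3
f 20 22 19
f 23 20 19
f 19 22 21
f 21 23 19
f 20 26 22
f 24 20 23
f 24 26 20
f 22 26 21
f 25 23 21
f 21 26 25
f 25 24 23
f 26 24 25
f 28 27 31
f 28 31 29
f 29 31 32
f 29 32 30
f 31 27 33
f 31 33 32
f 32 33 34
f 32 34 30
f 33 27 35
f 33 35 34
f 34 35 36
f 34 36 30
f 35 27 37
f 35 37 36
f 36 37 38
f 36 38 30
f 37 27 39
f 37 39 38
f 38 39 40
f 38 40 30
f 39 27 41
f 39 41 40
f 40 41 42
f 40 42 30
f 41 27 43
f 41 43 42
f 42 43 44
f 42 44 30
f 43 27 45
f 43 45 44
f 44 45 46
f 44 46 30
f 45 27 47
f 45 47 46
f 46 47 48
f 46 48 30
f 47 27 49
f 47 49 48
f 48 49 50
f 48 50 30
f 49 27 28
f 49 28 50
f 50 28 29
f 50 29 30
f 52 51 54
f 52 54 53
f 54 51 55
f 54 55 53
f 55 51 56
f 55 56 53
f 56 51 57
f 56 57 53
f 57 51 58
f 57 58 53
f 58 51 59
f 58 59 53
f 59 51 60
f 59 60 53
f 60 51 61
f 60 61 53
f 61 51 62
f 61 62 53
f 62 51 63
f 62 63 53
f 63 51 64
f 63 64 53
f 64 51 65
f 64 65 53
f 65 51 52
f 65 52 53
f 66 77 71
f 66 71 67
f 66 67 73
f 66 73 76
f 66 76 77
f 67 71 75
f 71 77 70
f 77 76 68
f 76 73 72
f 73 67 74
f 69 75 70
f 69 70 68
f 69 68 72
f 69 72 74
f 69 74 75
f 70 75 71
f 68 70 77
f 72 68 76
f 74 72 73
f 75 74 67



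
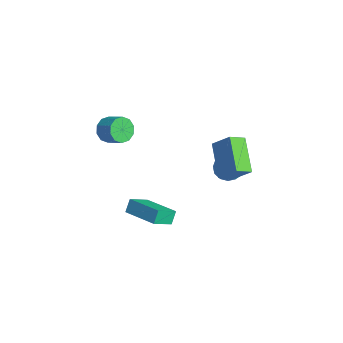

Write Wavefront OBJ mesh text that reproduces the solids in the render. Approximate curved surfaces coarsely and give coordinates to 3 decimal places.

v -4.412 -0.861 1.751
v -3.935 -1.088 1.11
v -3.011 -0.666 1.649
v -3.488 -0.439 2.289
v -4.102 -0.611 1.023
v -3.178 -0.189 1.561
v -4.387 -0.229 1.213
v -3.463 0.193 1.752
v -4.682 -0.089 1.609
v -3.758 0.333 2.147
v -4.874 -0.244 2.058
v -3.949 0.178 2.597
v -4.889 -0.634 2.391
v -3.965 -0.212 2.93
v -4.722 -1.111 2.479
v -3.798 -0.689 3.017
v -4.437 -1.493 2.288
v -3.513 -1.071 2.827
v -4.142 -1.633 1.893
v -3.218 -1.211 2.431
v -3.951 -1.478 1.443
v -3.026 -1.056 1.982
v -1.253 -0.239 -2.953
v -0.945 -1.371 -2.225
v -1.536 0.139 -2.245
v -1.228 -0.993 -1.518
v 0.708 0.533 -2.582
v 1.016 -0.599 -1.855
v 0.425 0.911 -1.875
v 0.733 -0.221 -1.147
v 2.899 3.016 2.085
v 2.983 2.105 2.537
v 1.166 3.457 3.296
v 1.25 2.546 3.747
v 3.75 3.594 3.093
v 3.834 2.683 3.544
v 2.017 4.035 4.303
v 2.101 3.124 4.755
v 0.999 4.105 1.983
v 1.802 3.802 1.898
v 0.578 3.278 0.942
v 1.381 2.975 0.857
v 0.918 2.779 1.557
v 1.179 3.29 2.201
v 1.201 3.79 0.639
v 1.462 4.301 1.283
v 1.927 3.608 1.067
v 1.752 2.983 1.635
v 0.628 4.097 1.205
v 0.453 3.472 1.773
v 1.438 4.026 2.032
v 0.942 3.054 0.808
v 0.67 2.938 1.22
v 1.142 2.761 1.17
v 1.071 3.725 2.21
v 1.543 3.547 2.16
v 1.024 2.946 1.96
v 0.837 3.533 0.68
v 1.309 3.355 0.63
v 1.238 4.319 1.67
v 1.71 4.142 1.62
v 1.356 4.134 0.88
v 1.983 3.734 1.494
v 1.735 3.248 0.882
v 1.63 3.727 0.754
v 1.783 4.027 1.132
v 1.88 3.367 1.827
v 1.632 2.881 1.215
v 1.361 2.765 1.627
v 1.514 3.066 2.005
v 1.954 3.253 1.339
v 0.748 4.199 1.625
v 0.5 3.713 1.013
v 0.866 4.014 0.835
v 1.019 4.315 1.213
v 0.645 3.832 1.958
v 0.397 3.346 1.346
v 0.597 3.053 1.708
v 0.75 3.353 2.086
v 0.426 3.827 1.501
f 2 1 5
f 2 5 3
f 3 5 6
f 3 6 4
f 5 1 7
f 5 7 6
f 6 7 8
f 6 8 4
f 7 1 9
f 7 9 8
f 8 9 10
f 8 10 4
f 9 1 11
f 9 11 10
f 10 11 12
f 10 12 4
f 11 1 13
f 11 13 12
f 12 13 14
f 12 14 4
f 13 1 15
f 13 15 14
f 14 15 16
f 14 16 4
f 15 1 17
f 15 17 16
f 16 17 18
f 16 18 4
f 17 1 19
f 17 19 18
f 18 19 20
f 18 20 4
f 19 1 21
f 19 21 20
f 20 21 22
f 20 22 4
f 21 1 2
f 21 2 22
f 22 2 3
f 22 3 4
f 24 26 23
f 27 24 23
f 23 26 25
f 25 27 23
f 24 30 26
f 28 24 27
f 28 30 24
f 26 30 25
f 29 27 25
f 25 30 29
f 29 28 27
f 30 28 29
f 32 34 31
f 35 32 31
f 31 34 33
f 33 35 31
f 32 38 34
f 36 32 35
f 36 38 32
f 34 38 33
f 37 35 33
f 33 38 37
f 37 36 35
f 38 36 37
f 39 76 55
f 76 50 79
f 55 79 44
f 76 79 55
f 39 55 51
f 55 44 56
f 51 56 40
f 55 56 51
f 39 51 60
f 51 40 61
f 60 61 46
f 51 61 60
f 39 60 72
f 60 46 75
f 72 75 49
f 60 75 72
f 39 72 76
f 72 49 80
f 76 80 50
f 72 80 76
f 40 56 67
f 56 44 70
f 67 70 48
f 56 70 67
f 44 79 57
f 79 50 78
f 57 78 43
f 79 78 57
f 50 80 77
f 80 49 73
f 77 73 41
f 80 73 77
f 49 75 74
f 75 46 62
f 74 62 45
f 75 62 74
f 46 61 66
f 61 40 63
f 66 63 47
f 61 63 66
f 42 68 54
f 68 48 69
f 54 69 43
f 68 69 54
f 42 54 52
f 54 43 53
f 52 53 41
f 54 53 52
f 42 52 59
f 52 41 58
f 59 58 45
f 52 58 59
f 42 59 64
f 59 45 65
f 64 65 47
f 59 65 64
f 42 64 68
f 64 47 71
f 68 71 48
f 64 71 68
f 43 69 57
f 69 48 70
f 57 70 44
f 69 70 57
f 41 53 77
f 53 43 78
f 77 78 50
f 53 78 77
f 45 58 74
f 58 41 73
f 74 73 49
f 58 73 74
f 47 65 66
f 65 45 62
f 66 62 46
f 65 62 66
f 48 71 67
f 71 47 63
f 67 63 40
f 71 63 67



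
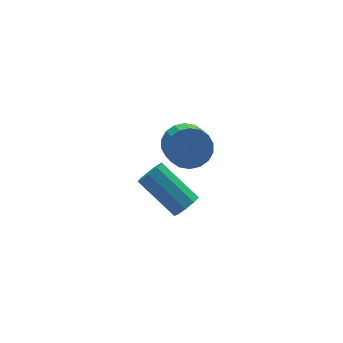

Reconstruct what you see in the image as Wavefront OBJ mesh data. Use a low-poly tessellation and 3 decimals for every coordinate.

v 1.965 -1.915 0.215
v 2.503 -2.377 -0.323
v 2.314 -3.286 0.267
v 1.775 -2.825 0.805
v 2.75 -2.246 -0.042
v 2.561 -3.155 0.548
v 2.841 -2.05 0.29
v 2.652 -2.959 0.88
v 2.759 -1.827 0.607
v 2.569 -2.736 1.197
v 2.519 -1.622 0.846
v 2.33 -2.531 1.436
v 2.17 -1.475 0.961
v 1.98 -2.384 1.55
v 1.78 -1.415 0.928
v 1.59 -2.324 1.517
v 1.426 -1.454 0.753
v 1.237 -2.363 1.343
v 1.179 -1.585 0.472
v 0.99 -2.494 1.062
v 1.088 -1.781 0.14
v 0.899 -2.69 0.73
v 1.171 -2.004 -0.177
v 0.981 -2.913 0.413
v 1.41 -2.209 -0.416
v 1.221 -3.118 0.174
v 1.76 -2.356 -0.53
v 1.57 -3.265 0.059
v 2.15 -2.416 -0.497
v 1.96 -3.325 0.092
v 2.229 -1.567 -4.257
v 2.808 -1.324 -4.13
v 1.929 0.149 -2.937
v 1.351 -0.093 -3.063
v 2.641 -1.134 -4.488
v 1.762 0.339 -3.294
v 2.281 -1.147 -4.737
v 1.403 0.327 -3.544
v 1.897 -1.356 -4.762
v 1.019 0.118 -3.568
v 1.669 -1.664 -4.55
v 0.79 -0.19 -3.357
v 1.703 -1.926 -4.201
v 0.824 -0.452 -3.008
v 1.983 -2.02 -3.878
v 1.104 -0.547 -2.685
v 2.378 -1.902 -3.733
v 1.5 -0.429 -2.539
v 2.704 -1.628 -3.832
v 1.826 -0.154 -2.639
f 2 1 5
f 2 5 3
f 3 5 6
f 3 6 4
f 5 1 7
f 5 7 6
f 6 7 8
f 6 8 4
f 7 1 9
f 7 9 8
f 8 9 10
f 8 10 4
f 9 1 11
f 9 11 10
f 10 11 12
f 10 12 4
f 11 1 13
f 11 13 12
f 12 13 14
f 12 14 4
f 13 1 15
f 13 15 14
f 14 15 16
f 14 16 4
f 15 1 17
f 15 17 16
f 16 17 18
f 16 18 4
f 17 1 19
f 17 19 18
f 18 19 20
f 18 20 4
f 19 1 21
f 19 21 20
f 20 21 22
f 20 22 4
f 21 1 23
f 21 23 22
f 22 23 24
f 22 24 4
f 23 1 25
f 23 25 24
f 24 25 26
f 24 26 4
f 25 1 27
f 25 27 26
f 26 27 28
f 26 28 4
f 27 1 29
f 27 29 28
f 28 29 30
f 28 30 4
f 29 1 2
f 29 2 30
f 30 2 3
f 30 3 4
f 32 31 35
f 32 35 33
f 33 35 36
f 33 36 34
f 35 31 37
f 35 37 36
f 36 37 38
f 36 38 34
f 37 31 39
f 37 39 38
f 38 39 40
f 38 40 34
f 39 31 41
f 39 41 40
f 40 41 42
f 40 42 34
f 41 31 43
f 41 43 42
f 42 43 44
f 42 44 34
f 43 31 45
f 43 45 44
f 44 45 46
f 44 46 34
f 45 31 47
f 45 47 46
f 46 47 48
f 46 48 34
f 47 31 49
f 47 49 48
f 48 49 50
f 48 50 34
f 49 31 32
f 49 32 50
f 50 32 33
f 50 33 34

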